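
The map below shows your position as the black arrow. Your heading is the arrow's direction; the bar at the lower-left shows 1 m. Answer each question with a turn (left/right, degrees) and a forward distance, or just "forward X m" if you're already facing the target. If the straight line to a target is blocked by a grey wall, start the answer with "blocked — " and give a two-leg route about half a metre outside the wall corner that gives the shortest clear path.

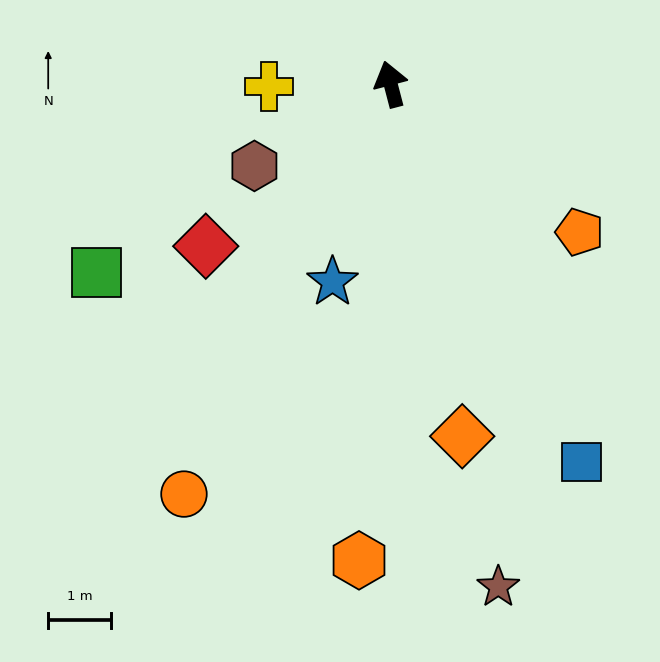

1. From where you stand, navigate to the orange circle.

turn left 139°, forward 7.3 m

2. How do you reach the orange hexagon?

turn left 162°, forward 7.6 m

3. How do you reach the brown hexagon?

turn left 106°, forward 2.5 m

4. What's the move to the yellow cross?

turn left 76°, forward 1.9 m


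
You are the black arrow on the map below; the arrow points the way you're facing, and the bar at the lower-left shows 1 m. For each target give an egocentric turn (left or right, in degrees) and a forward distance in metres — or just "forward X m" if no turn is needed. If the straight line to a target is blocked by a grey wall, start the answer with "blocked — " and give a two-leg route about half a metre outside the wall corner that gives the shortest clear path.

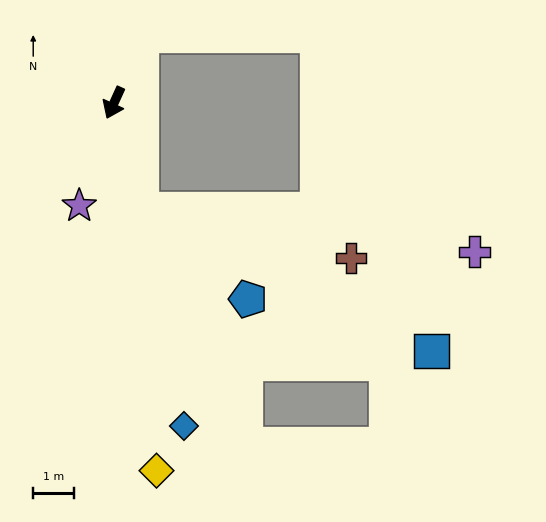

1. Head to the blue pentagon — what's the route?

blocked — turn left 39°, forward 2.7 m, then turn left 35°, forward 3.4 m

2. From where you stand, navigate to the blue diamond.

turn left 37°, forward 8.1 m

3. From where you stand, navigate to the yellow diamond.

turn left 31°, forward 9.1 m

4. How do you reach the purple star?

turn left 6°, forward 2.7 m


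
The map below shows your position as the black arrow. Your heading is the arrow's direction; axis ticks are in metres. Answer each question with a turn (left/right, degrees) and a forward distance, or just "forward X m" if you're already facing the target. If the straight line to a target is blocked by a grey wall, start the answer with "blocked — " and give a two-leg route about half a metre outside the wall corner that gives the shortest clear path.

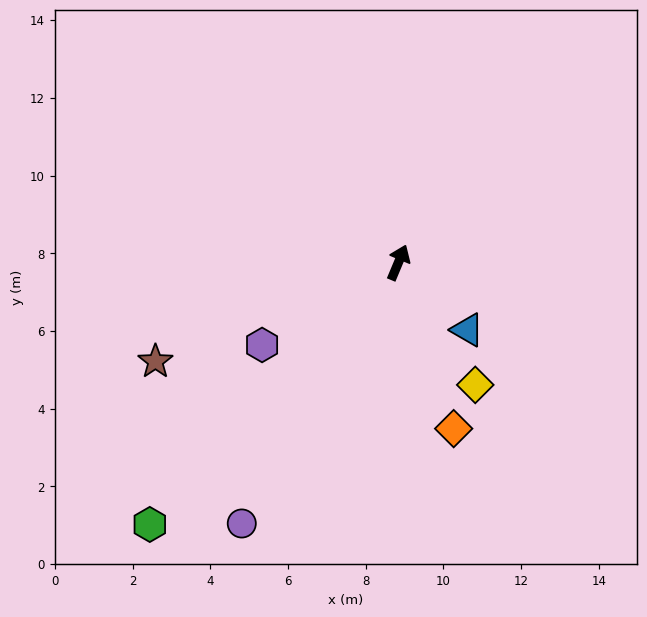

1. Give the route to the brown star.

turn left 135°, forward 6.8 m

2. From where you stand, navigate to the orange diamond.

turn right 139°, forward 4.5 m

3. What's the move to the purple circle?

turn left 172°, forward 7.8 m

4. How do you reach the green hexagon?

turn left 159°, forward 9.3 m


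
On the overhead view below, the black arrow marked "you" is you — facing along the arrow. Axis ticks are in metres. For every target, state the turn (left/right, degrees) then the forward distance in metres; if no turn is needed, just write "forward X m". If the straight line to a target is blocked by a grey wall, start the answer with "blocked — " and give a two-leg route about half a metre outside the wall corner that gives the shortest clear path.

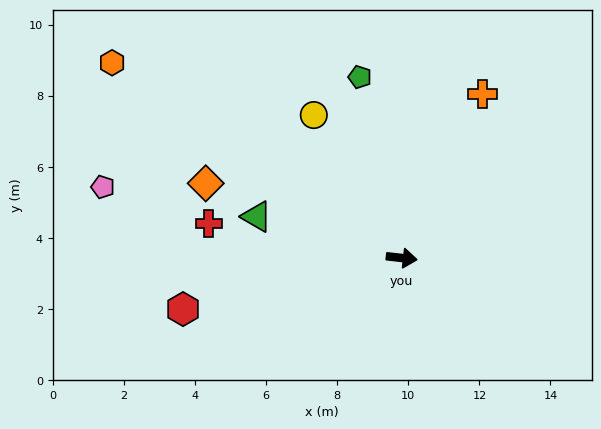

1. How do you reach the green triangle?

turn left 170°, forward 4.2 m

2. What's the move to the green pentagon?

turn left 109°, forward 5.2 m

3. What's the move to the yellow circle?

turn left 128°, forward 4.7 m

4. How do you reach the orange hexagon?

turn left 152°, forward 9.8 m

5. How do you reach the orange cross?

turn left 70°, forward 5.1 m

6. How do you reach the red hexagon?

turn right 160°, forward 6.3 m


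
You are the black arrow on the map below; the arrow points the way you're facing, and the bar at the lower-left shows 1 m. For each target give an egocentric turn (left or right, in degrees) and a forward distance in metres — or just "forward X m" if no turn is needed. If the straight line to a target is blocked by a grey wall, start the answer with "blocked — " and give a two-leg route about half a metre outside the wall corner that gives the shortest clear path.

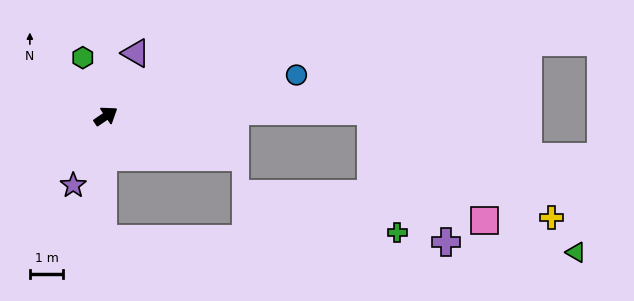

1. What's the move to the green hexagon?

turn left 77°, forward 1.9 m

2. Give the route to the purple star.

turn right 149°, forward 2.3 m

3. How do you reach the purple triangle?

turn left 31°, forward 2.1 m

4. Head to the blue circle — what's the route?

turn right 22°, forward 5.8 m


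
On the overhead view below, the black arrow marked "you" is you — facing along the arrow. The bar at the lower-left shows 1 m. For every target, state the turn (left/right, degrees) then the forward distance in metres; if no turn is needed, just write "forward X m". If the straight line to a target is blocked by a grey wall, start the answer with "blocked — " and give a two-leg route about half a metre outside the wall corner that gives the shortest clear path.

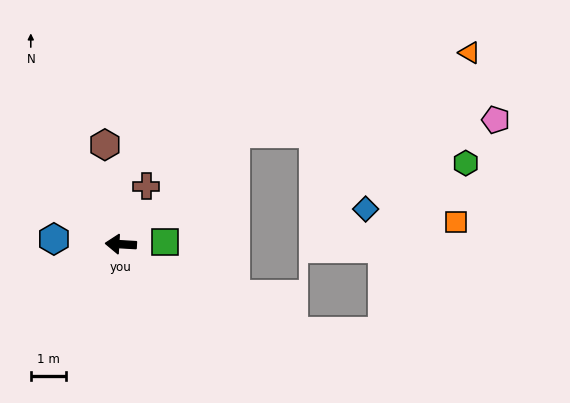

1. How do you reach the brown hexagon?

turn right 78°, forward 2.8 m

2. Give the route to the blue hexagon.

forward 1.9 m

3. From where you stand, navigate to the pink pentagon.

blocked — turn right 133°, forward 4.5 m, then turn right 41°, forward 7.4 m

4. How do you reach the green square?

turn right 174°, forward 1.3 m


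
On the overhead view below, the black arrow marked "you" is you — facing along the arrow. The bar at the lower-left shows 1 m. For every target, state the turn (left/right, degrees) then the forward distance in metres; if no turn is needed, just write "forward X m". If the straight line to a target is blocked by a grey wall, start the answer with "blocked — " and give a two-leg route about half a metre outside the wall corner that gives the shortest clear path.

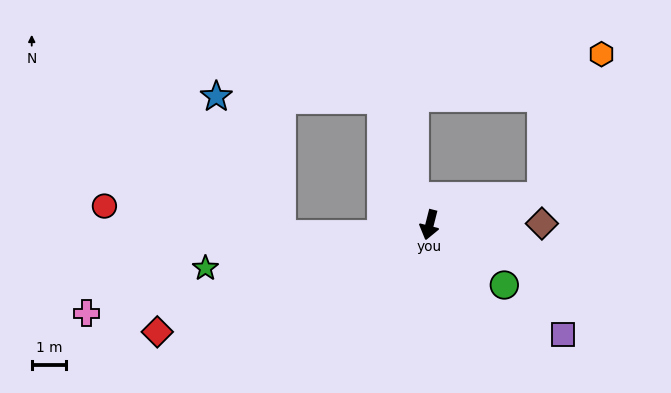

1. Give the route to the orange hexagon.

blocked — turn left 118°, forward 3.3 m, then turn left 53°, forward 4.5 m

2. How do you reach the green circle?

turn left 65°, forward 2.8 m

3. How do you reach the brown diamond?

turn left 105°, forward 3.2 m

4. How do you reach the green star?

turn right 65°, forward 6.6 m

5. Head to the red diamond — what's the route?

turn right 54°, forward 8.5 m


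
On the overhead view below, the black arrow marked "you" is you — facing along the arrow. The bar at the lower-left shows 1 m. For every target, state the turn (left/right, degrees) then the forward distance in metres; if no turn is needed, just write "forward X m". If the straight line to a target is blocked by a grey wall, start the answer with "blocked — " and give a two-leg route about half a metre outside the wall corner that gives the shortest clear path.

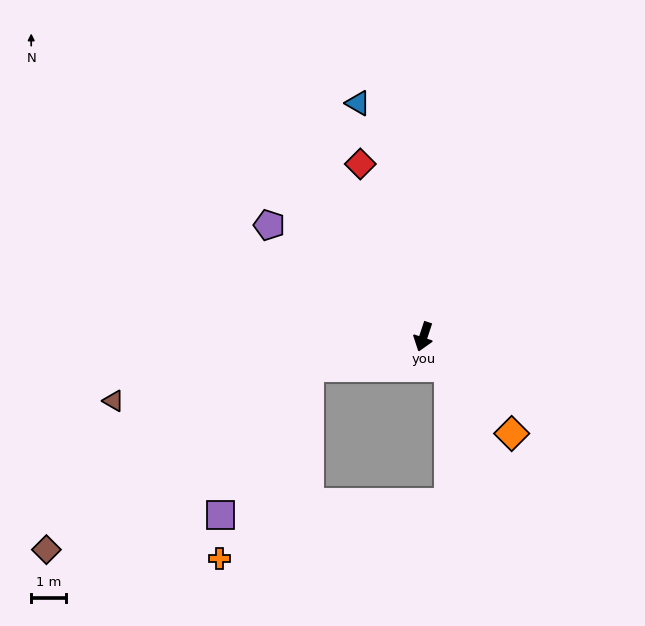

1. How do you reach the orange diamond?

turn left 61°, forward 3.8 m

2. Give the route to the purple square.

blocked — turn right 56°, forward 3.4 m, then turn left 43°, forward 5.0 m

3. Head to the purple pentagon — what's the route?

turn right 108°, forward 5.5 m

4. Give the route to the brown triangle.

turn right 60°, forward 9.2 m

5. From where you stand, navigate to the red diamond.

turn right 142°, forward 5.3 m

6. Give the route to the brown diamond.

blocked — turn right 56°, forward 3.4 m, then turn left 19°, forward 9.3 m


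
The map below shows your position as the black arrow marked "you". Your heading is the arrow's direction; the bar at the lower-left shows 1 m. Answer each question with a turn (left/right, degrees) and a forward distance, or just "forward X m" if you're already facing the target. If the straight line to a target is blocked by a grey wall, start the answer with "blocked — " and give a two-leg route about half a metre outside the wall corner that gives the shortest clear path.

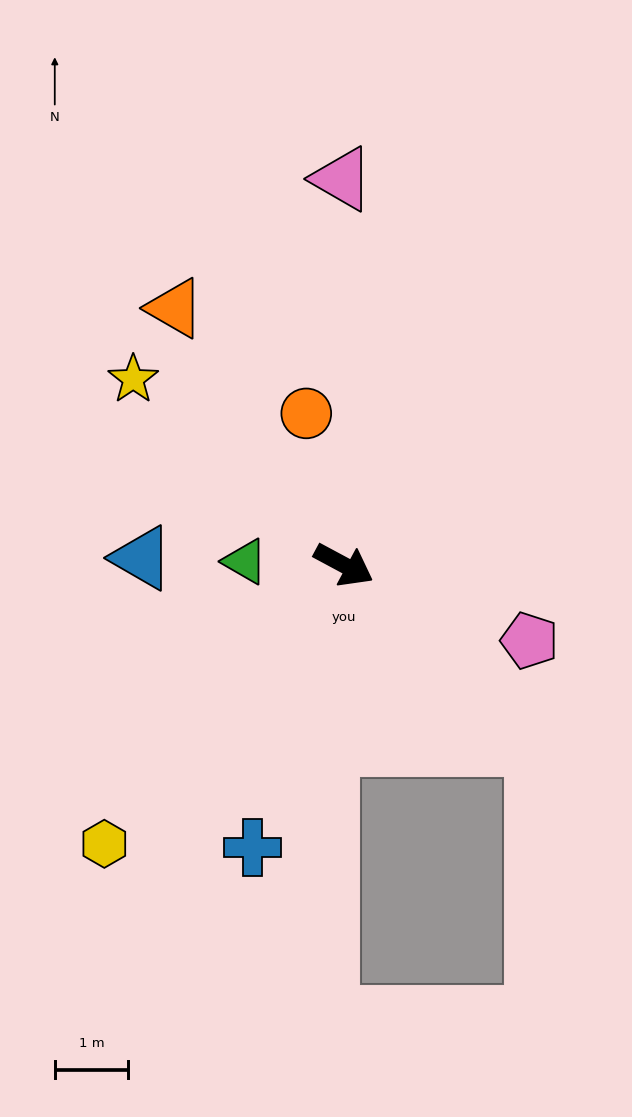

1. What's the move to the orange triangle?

turn left 152°, forward 4.2 m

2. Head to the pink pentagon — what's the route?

turn left 6°, forward 2.7 m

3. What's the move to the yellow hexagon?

turn right 102°, forward 5.0 m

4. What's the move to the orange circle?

turn left 132°, forward 2.1 m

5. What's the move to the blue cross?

turn right 80°, forward 4.0 m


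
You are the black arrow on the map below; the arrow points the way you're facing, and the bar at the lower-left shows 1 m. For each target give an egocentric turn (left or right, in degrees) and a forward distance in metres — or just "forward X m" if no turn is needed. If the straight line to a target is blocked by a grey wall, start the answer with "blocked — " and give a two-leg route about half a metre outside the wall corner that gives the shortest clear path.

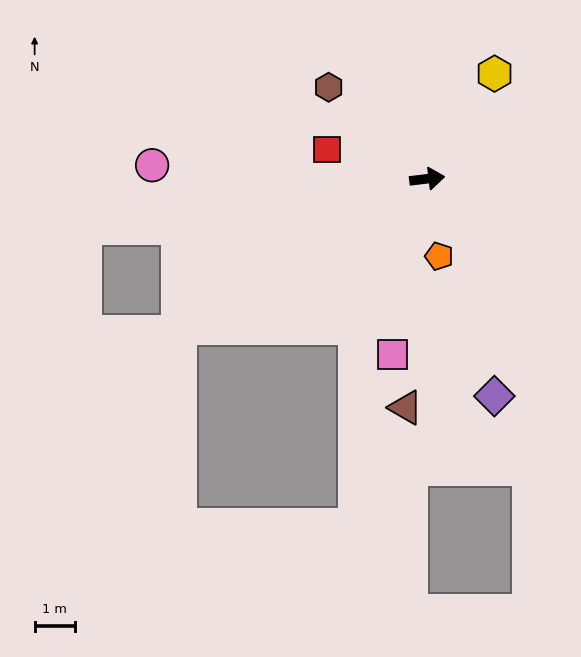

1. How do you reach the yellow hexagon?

turn left 50°, forward 3.1 m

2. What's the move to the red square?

turn left 157°, forward 2.6 m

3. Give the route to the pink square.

turn right 108°, forward 4.4 m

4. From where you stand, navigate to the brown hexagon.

turn left 130°, forward 3.3 m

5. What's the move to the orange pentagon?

turn right 88°, forward 1.9 m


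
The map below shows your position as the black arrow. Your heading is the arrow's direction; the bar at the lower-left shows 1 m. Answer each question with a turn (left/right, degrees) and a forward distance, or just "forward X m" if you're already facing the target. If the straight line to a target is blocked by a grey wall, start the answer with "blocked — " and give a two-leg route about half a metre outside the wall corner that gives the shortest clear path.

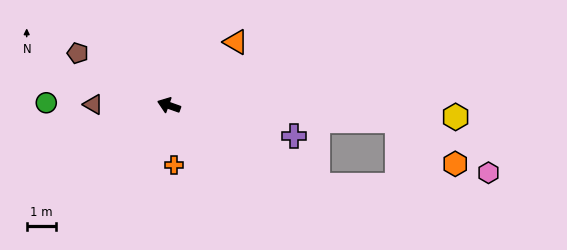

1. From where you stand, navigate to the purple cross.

turn right 174°, forward 4.4 m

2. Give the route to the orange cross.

turn left 115°, forward 2.0 m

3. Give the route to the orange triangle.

turn right 117°, forward 3.2 m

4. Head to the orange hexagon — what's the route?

blocked — turn right 164°, forward 7.9 m, then turn right 32°, forward 2.5 m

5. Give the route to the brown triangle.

turn left 19°, forward 2.6 m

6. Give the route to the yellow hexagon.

turn right 163°, forward 9.9 m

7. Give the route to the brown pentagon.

turn right 10°, forward 3.6 m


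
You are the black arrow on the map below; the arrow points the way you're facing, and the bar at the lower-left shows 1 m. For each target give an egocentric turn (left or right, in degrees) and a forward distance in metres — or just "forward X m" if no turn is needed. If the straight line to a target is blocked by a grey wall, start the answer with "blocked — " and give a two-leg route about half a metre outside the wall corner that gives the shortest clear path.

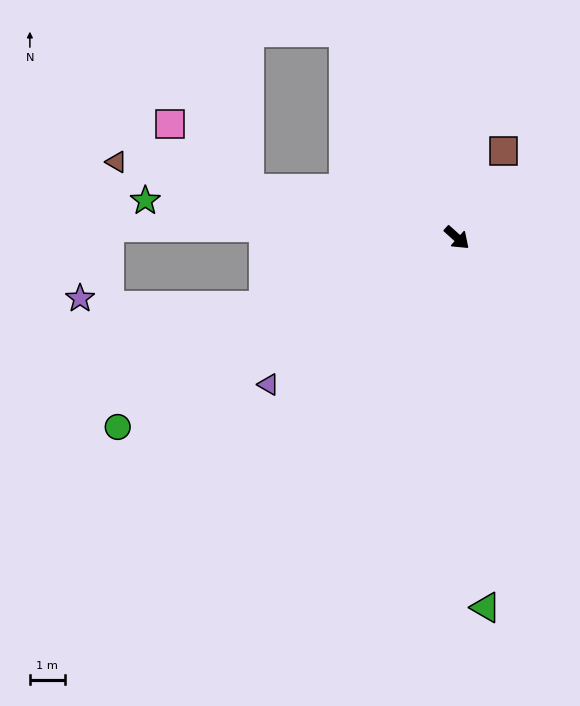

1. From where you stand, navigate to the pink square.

blocked — turn right 151°, forward 6.1 m, then turn right 26°, forward 3.0 m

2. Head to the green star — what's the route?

turn right 145°, forward 9.1 m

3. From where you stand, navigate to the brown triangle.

turn right 151°, forward 10.1 m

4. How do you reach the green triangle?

turn right 44°, forward 10.7 m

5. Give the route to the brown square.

turn left 104°, forward 2.8 m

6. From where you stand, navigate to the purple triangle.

turn right 100°, forward 6.9 m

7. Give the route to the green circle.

turn right 109°, forward 11.2 m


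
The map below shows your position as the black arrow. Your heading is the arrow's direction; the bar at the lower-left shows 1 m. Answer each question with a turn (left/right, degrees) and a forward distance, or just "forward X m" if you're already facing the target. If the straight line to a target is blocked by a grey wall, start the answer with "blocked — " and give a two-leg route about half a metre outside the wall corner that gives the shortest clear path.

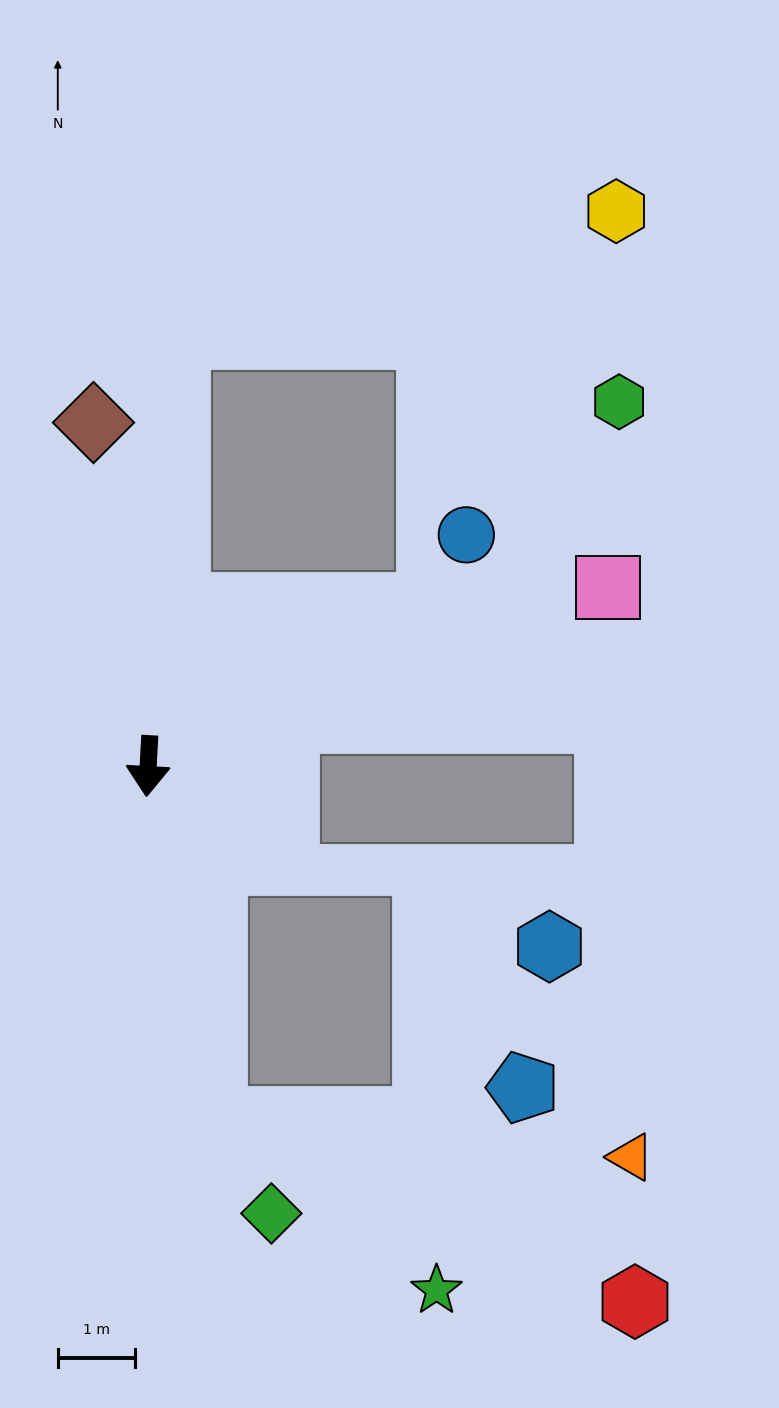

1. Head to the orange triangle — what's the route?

blocked — turn left 14°, forward 4.6 m, then turn left 74°, forward 5.4 m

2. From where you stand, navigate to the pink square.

turn left 114°, forward 6.3 m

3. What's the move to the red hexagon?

blocked — turn left 14°, forward 4.6 m, then turn left 56°, forward 5.9 m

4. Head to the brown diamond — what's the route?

turn right 168°, forward 4.5 m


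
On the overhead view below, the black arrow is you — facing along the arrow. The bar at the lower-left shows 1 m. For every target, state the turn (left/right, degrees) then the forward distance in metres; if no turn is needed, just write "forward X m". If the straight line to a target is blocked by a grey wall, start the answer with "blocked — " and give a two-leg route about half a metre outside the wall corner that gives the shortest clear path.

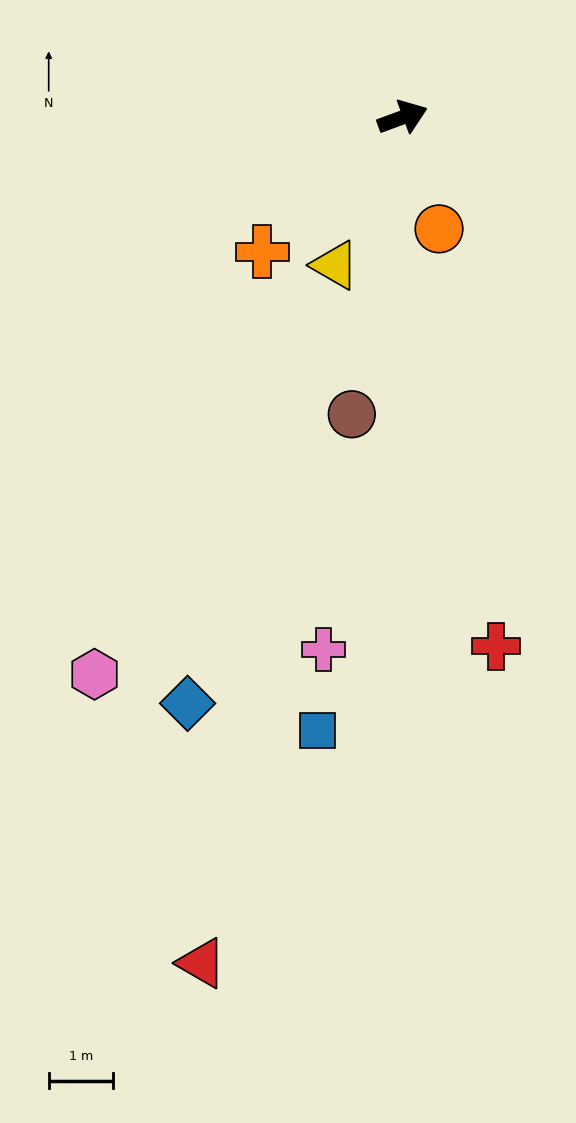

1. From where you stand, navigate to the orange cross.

turn right 156°, forward 3.0 m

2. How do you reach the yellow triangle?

turn right 135°, forward 2.5 m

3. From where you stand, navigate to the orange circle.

turn right 92°, forward 1.8 m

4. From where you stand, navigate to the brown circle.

turn right 120°, forward 4.7 m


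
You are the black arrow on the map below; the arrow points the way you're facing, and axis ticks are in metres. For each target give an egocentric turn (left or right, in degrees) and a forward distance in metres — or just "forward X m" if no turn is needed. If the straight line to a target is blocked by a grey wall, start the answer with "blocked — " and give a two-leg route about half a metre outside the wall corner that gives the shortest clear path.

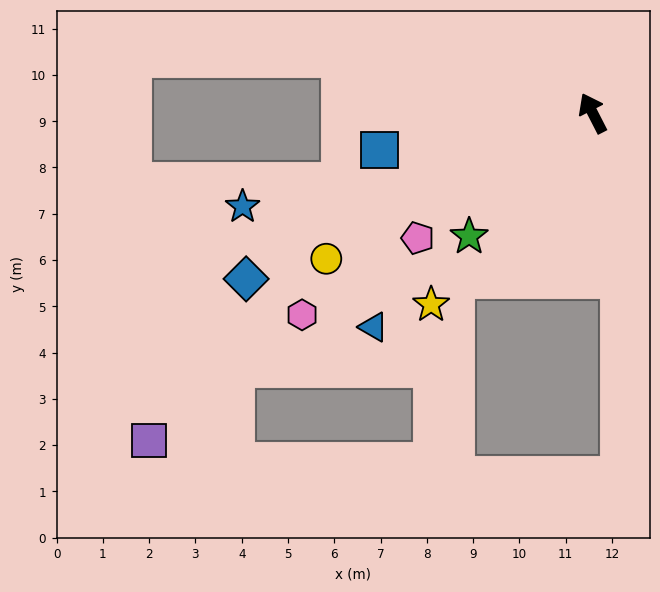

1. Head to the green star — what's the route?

turn left 108°, forward 3.8 m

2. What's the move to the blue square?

turn left 73°, forward 4.7 m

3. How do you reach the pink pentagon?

turn left 98°, forward 4.6 m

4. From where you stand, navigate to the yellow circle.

turn left 92°, forward 6.6 m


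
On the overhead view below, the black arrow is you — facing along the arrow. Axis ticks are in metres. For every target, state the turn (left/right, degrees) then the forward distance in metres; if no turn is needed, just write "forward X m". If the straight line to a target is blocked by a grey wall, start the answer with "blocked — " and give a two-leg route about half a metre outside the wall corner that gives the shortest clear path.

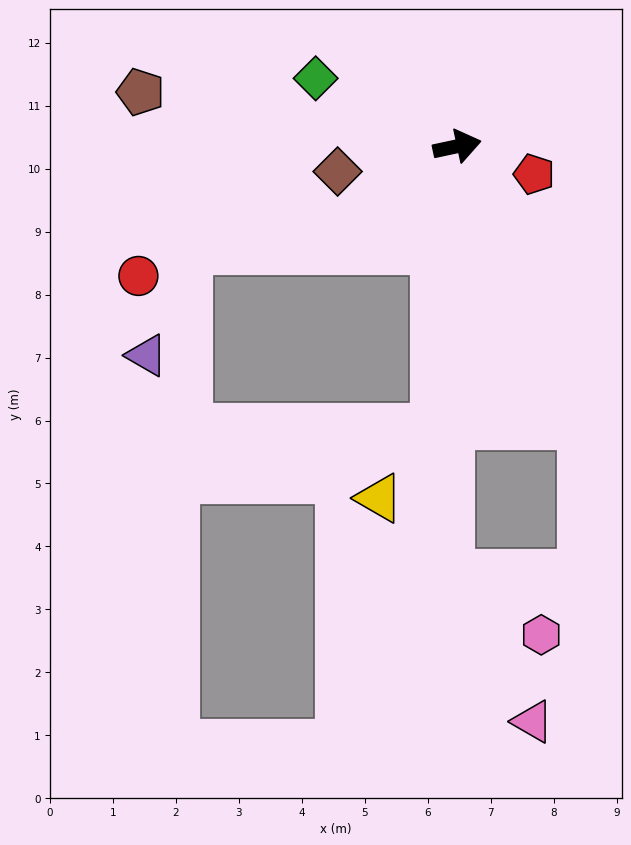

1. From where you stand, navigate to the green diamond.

turn left 142°, forward 2.5 m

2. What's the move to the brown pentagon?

turn left 158°, forward 5.1 m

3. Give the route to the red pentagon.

turn right 32°, forward 1.3 m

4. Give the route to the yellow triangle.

blocked — turn right 106°, forward 4.5 m, then turn right 37°, forward 1.4 m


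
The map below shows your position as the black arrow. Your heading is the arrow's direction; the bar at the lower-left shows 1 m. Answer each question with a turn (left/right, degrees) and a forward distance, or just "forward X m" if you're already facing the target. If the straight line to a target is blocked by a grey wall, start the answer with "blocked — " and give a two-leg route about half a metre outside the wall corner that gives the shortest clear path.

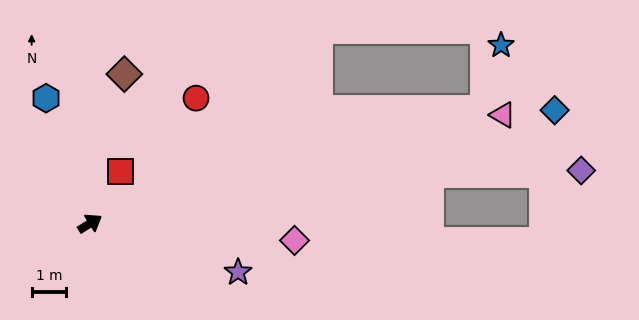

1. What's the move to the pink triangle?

turn right 17°, forward 12.4 m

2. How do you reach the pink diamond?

turn right 37°, forward 5.9 m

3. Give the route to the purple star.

turn right 50°, forward 4.5 m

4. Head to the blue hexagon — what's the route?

turn left 77°, forward 3.8 m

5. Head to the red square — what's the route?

turn left 28°, forward 1.7 m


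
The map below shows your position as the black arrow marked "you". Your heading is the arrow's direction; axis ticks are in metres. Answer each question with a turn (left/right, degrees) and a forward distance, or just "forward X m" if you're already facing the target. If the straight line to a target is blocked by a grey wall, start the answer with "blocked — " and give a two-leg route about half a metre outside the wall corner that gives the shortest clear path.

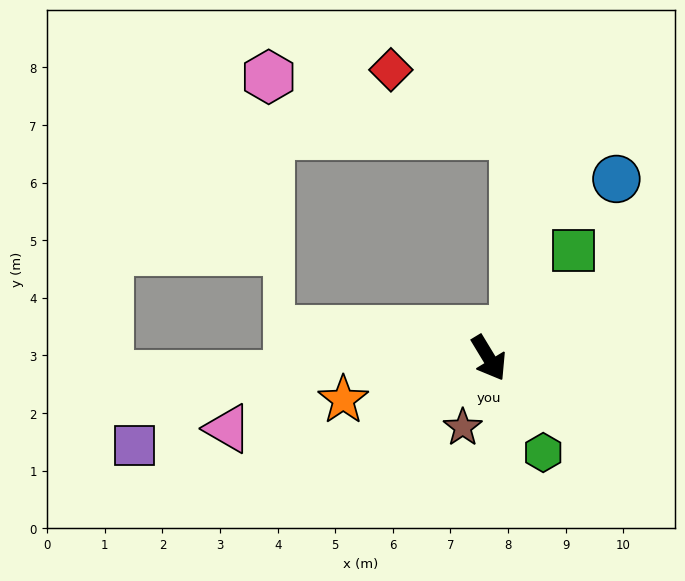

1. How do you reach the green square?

turn left 111°, forward 2.4 m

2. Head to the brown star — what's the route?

turn right 52°, forward 1.3 m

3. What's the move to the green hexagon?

forward 1.9 m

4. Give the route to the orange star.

turn right 105°, forward 2.6 m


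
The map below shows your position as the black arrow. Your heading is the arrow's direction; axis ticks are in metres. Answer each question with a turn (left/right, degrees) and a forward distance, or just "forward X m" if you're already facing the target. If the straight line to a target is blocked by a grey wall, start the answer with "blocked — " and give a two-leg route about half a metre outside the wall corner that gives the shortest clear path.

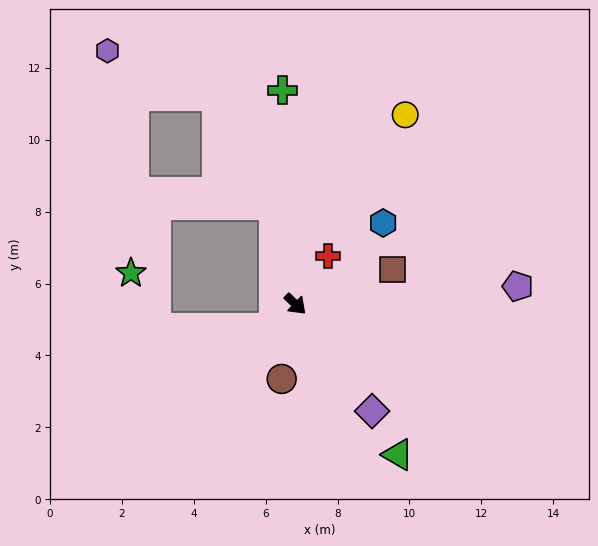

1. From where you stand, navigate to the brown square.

turn left 64°, forward 2.9 m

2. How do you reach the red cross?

turn left 100°, forward 1.6 m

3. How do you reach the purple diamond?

turn right 11°, forward 3.7 m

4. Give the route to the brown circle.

turn right 57°, forward 2.1 m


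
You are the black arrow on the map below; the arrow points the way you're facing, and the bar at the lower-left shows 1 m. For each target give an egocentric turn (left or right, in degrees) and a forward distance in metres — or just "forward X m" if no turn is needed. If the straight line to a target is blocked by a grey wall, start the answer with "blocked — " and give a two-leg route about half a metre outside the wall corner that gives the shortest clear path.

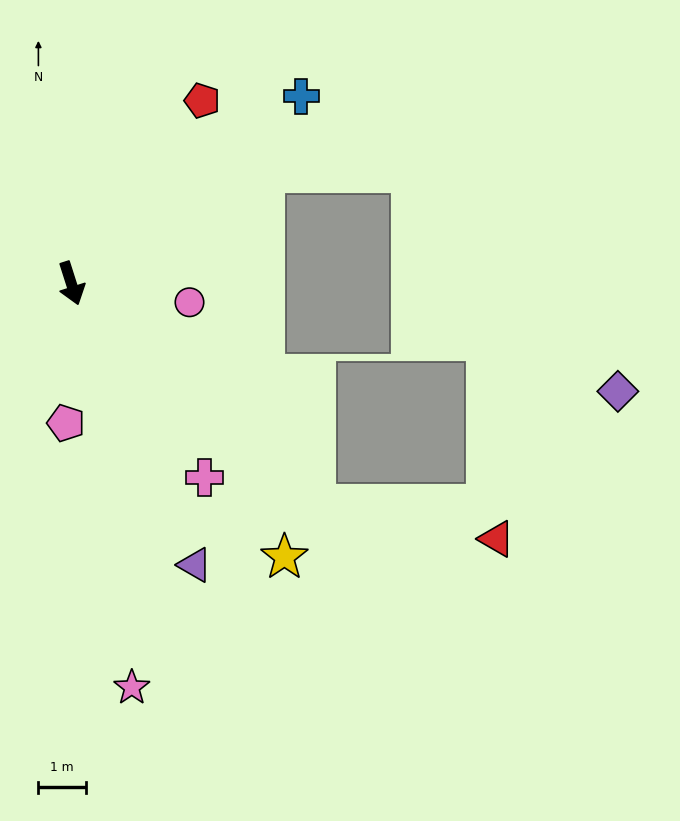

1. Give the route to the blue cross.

turn left 111°, forward 6.2 m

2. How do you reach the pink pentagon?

turn right 20°, forward 2.9 m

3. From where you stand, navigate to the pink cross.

turn left 17°, forward 4.9 m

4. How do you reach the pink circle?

turn left 63°, forward 2.5 m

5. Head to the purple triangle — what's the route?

turn left 6°, forward 6.4 m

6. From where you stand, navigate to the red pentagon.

turn left 127°, forward 4.7 m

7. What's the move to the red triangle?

blocked — turn left 30°, forward 6.9 m, then turn left 31°, forward 3.9 m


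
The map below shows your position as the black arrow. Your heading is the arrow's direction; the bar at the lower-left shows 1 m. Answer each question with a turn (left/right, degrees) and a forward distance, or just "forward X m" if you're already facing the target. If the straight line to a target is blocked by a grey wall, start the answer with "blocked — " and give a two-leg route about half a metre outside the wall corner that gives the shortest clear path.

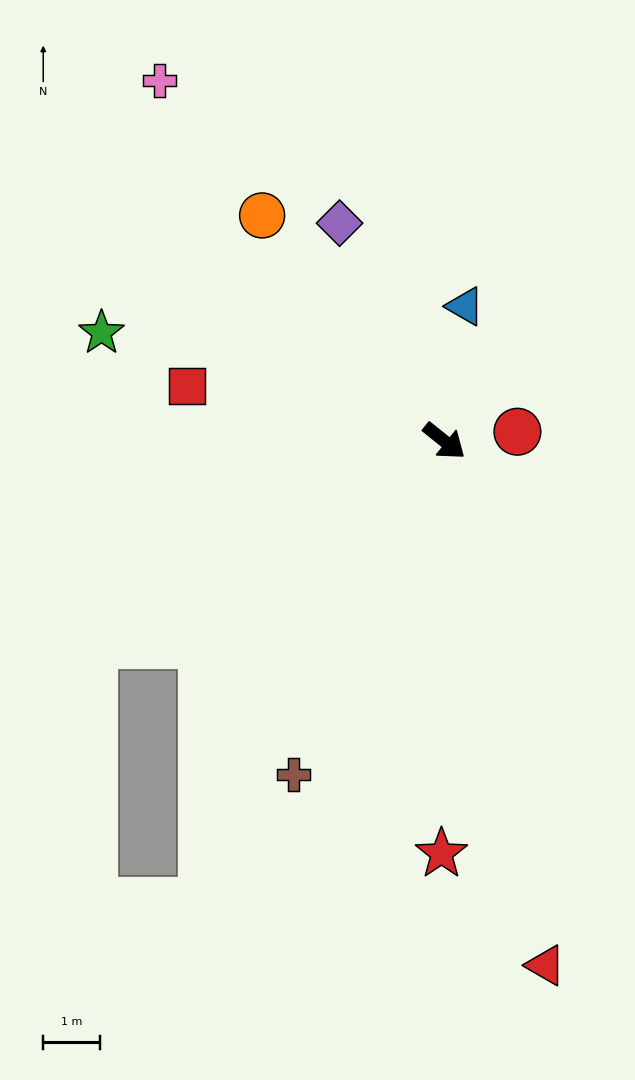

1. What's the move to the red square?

turn right 153°, forward 4.6 m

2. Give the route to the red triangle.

turn right 40°, forward 9.3 m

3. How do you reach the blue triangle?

turn left 120°, forward 2.4 m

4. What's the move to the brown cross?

turn right 76°, forward 6.4 m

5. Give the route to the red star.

turn right 52°, forward 7.2 m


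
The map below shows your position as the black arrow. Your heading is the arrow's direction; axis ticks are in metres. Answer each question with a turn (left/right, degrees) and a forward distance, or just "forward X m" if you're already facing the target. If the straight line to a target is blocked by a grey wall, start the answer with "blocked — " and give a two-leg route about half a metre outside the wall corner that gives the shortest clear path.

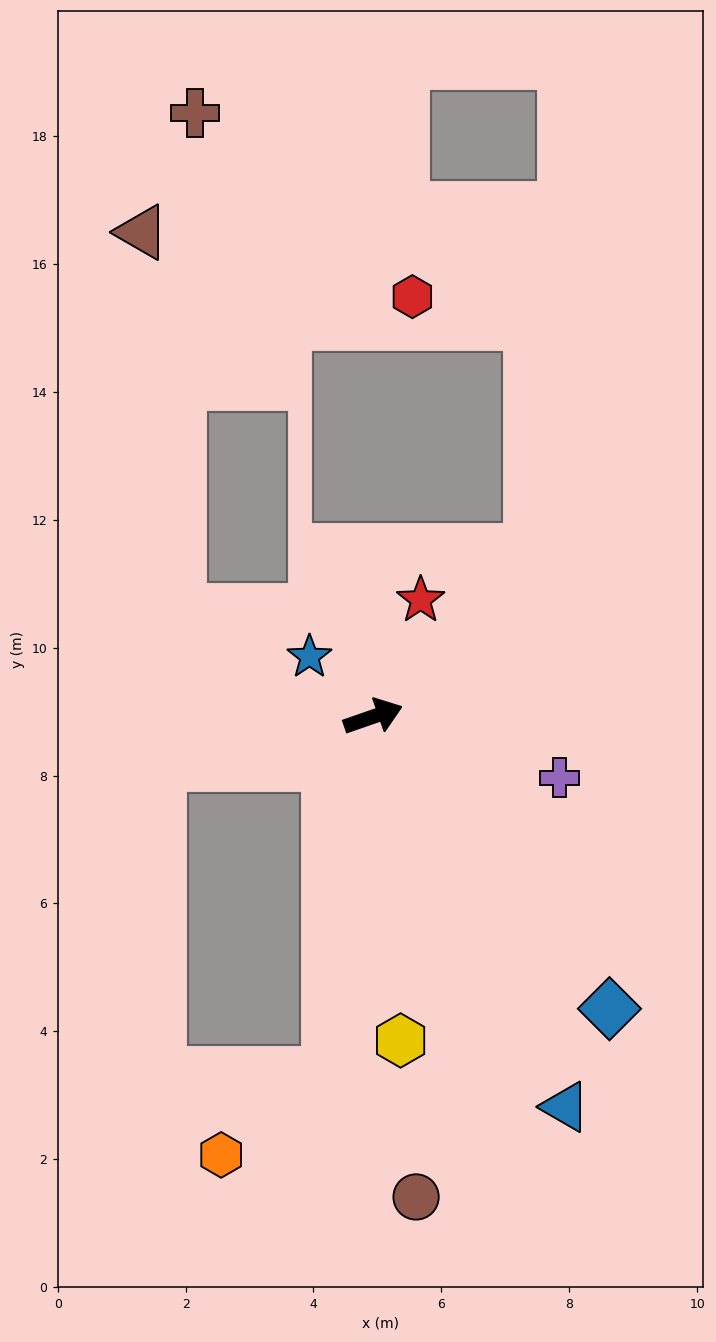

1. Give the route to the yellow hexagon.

turn right 104°, forward 5.1 m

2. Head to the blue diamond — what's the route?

turn right 70°, forward 5.9 m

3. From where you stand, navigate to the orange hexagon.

blocked — turn right 116°, forward 5.6 m, then turn right 46°, forward 2.1 m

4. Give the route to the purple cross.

turn right 37°, forward 3.1 m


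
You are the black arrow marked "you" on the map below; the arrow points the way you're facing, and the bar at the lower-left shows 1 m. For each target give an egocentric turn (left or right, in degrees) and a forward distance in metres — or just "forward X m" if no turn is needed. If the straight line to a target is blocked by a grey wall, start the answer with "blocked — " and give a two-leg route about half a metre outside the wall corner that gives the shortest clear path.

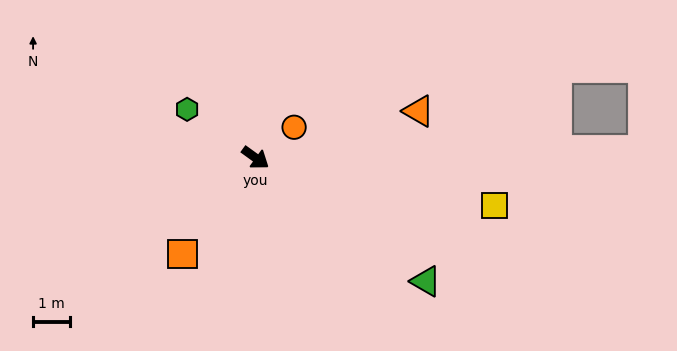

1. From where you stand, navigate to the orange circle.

turn left 74°, forward 1.3 m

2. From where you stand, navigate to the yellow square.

turn left 25°, forward 6.6 m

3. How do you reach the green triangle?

forward 5.7 m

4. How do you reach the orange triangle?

turn left 52°, forward 4.6 m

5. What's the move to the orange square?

turn right 91°, forward 3.3 m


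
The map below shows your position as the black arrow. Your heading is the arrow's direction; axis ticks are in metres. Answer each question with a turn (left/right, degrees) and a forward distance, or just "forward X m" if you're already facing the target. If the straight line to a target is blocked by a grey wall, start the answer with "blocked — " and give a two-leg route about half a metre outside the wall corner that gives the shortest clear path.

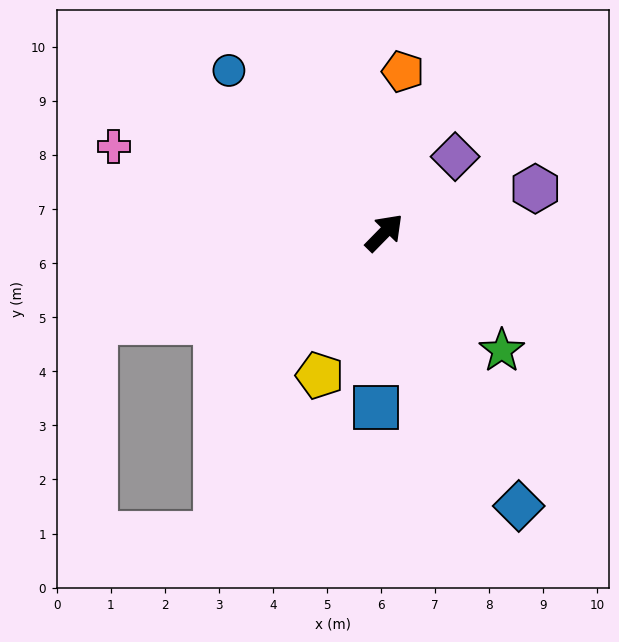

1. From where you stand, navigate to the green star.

turn right 91°, forward 3.1 m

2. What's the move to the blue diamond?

turn right 109°, forward 5.6 m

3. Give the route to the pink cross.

turn left 117°, forward 5.2 m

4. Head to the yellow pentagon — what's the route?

turn right 160°, forward 2.9 m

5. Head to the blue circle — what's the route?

turn left 88°, forward 4.2 m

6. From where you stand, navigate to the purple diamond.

forward 1.9 m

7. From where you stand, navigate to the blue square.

turn right 138°, forward 3.2 m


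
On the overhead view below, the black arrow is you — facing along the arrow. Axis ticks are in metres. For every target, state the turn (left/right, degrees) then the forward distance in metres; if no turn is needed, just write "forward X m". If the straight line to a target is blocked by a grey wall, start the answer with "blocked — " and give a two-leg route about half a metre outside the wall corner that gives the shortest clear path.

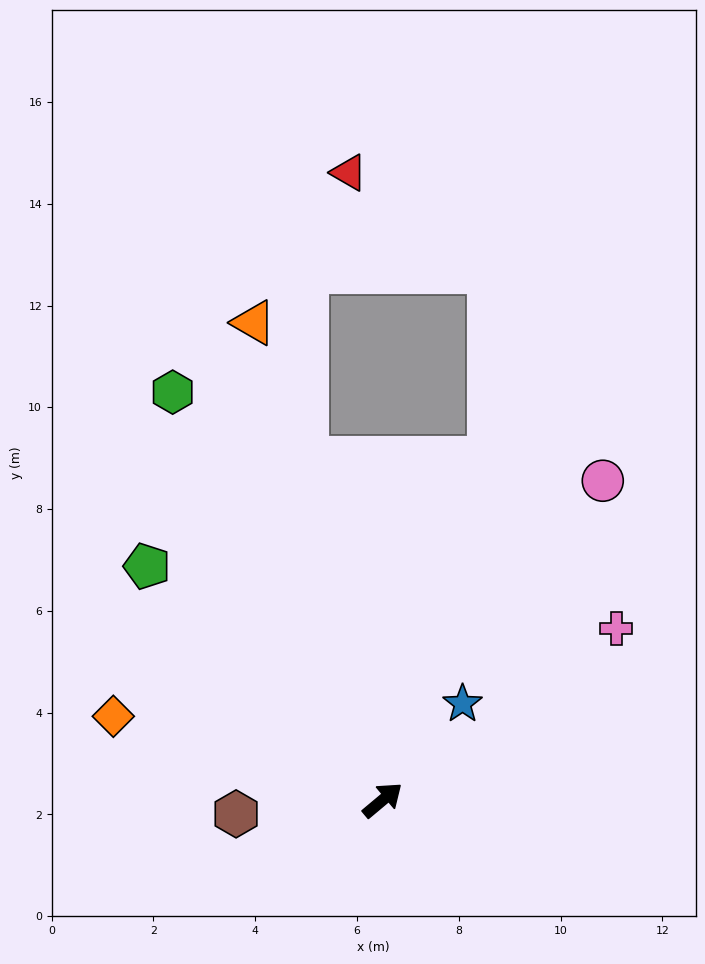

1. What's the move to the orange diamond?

turn left 123°, forward 5.5 m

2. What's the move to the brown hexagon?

turn left 145°, forward 2.9 m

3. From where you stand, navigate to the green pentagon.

turn left 95°, forward 6.5 m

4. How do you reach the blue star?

turn left 10°, forward 2.5 m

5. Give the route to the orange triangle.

turn left 65°, forward 9.7 m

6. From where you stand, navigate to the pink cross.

turn right 4°, forward 5.7 m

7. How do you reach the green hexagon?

turn left 77°, forward 9.0 m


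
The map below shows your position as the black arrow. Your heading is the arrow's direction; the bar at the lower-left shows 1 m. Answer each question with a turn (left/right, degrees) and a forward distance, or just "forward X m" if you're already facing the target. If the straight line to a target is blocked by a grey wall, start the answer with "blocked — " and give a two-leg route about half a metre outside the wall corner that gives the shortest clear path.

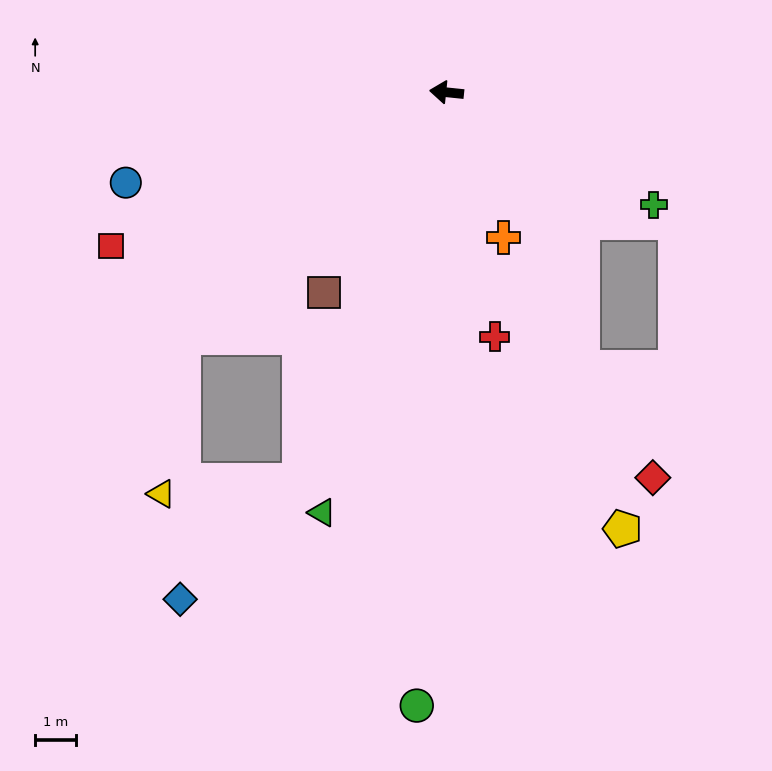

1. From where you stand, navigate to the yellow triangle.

blocked — turn left 49°, forward 8.7 m, then turn left 39°, forward 3.8 m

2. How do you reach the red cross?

turn left 107°, forward 6.0 m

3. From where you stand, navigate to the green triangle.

turn left 79°, forward 10.6 m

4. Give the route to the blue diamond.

blocked — turn left 75°, forward 10.1 m, then turn right 24°, forward 4.1 m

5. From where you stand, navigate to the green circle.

turn left 93°, forward 14.9 m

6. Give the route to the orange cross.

turn left 117°, forward 3.8 m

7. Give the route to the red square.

turn left 31°, forward 8.9 m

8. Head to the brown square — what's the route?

turn left 64°, forward 5.7 m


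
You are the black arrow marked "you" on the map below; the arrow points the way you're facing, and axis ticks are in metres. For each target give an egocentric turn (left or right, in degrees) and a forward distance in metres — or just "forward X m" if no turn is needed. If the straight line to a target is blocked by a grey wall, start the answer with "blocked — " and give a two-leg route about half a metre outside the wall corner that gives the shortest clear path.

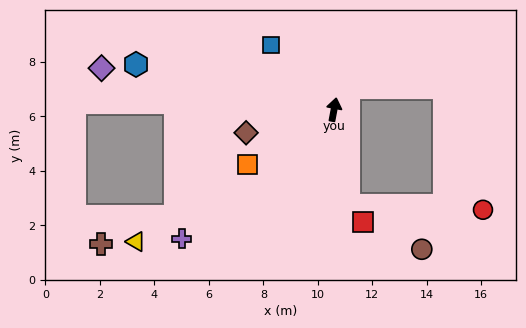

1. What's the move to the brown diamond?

turn left 115°, forward 3.3 m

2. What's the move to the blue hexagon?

turn left 88°, forward 7.5 m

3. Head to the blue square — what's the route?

turn left 55°, forward 3.3 m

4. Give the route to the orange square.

turn left 133°, forward 3.8 m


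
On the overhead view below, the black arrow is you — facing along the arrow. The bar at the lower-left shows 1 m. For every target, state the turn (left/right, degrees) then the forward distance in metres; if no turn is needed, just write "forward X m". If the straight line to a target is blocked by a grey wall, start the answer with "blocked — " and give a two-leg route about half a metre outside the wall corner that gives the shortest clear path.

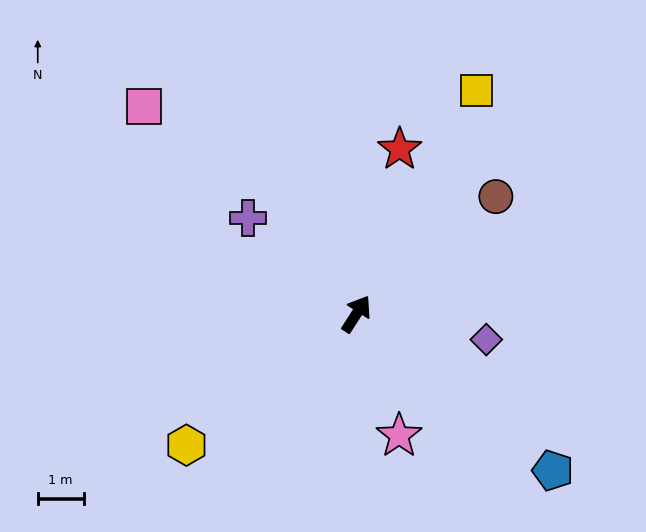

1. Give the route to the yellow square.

turn left 4°, forward 5.5 m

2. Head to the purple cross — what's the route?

turn left 81°, forward 3.1 m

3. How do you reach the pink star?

turn right 128°, forward 2.8 m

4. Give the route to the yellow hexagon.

turn left 160°, forward 4.7 m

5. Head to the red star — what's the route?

turn left 18°, forward 3.7 m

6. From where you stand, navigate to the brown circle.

turn right 17°, forward 4.0 m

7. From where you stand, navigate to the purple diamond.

turn right 69°, forward 2.9 m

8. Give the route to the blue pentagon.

turn right 96°, forward 5.5 m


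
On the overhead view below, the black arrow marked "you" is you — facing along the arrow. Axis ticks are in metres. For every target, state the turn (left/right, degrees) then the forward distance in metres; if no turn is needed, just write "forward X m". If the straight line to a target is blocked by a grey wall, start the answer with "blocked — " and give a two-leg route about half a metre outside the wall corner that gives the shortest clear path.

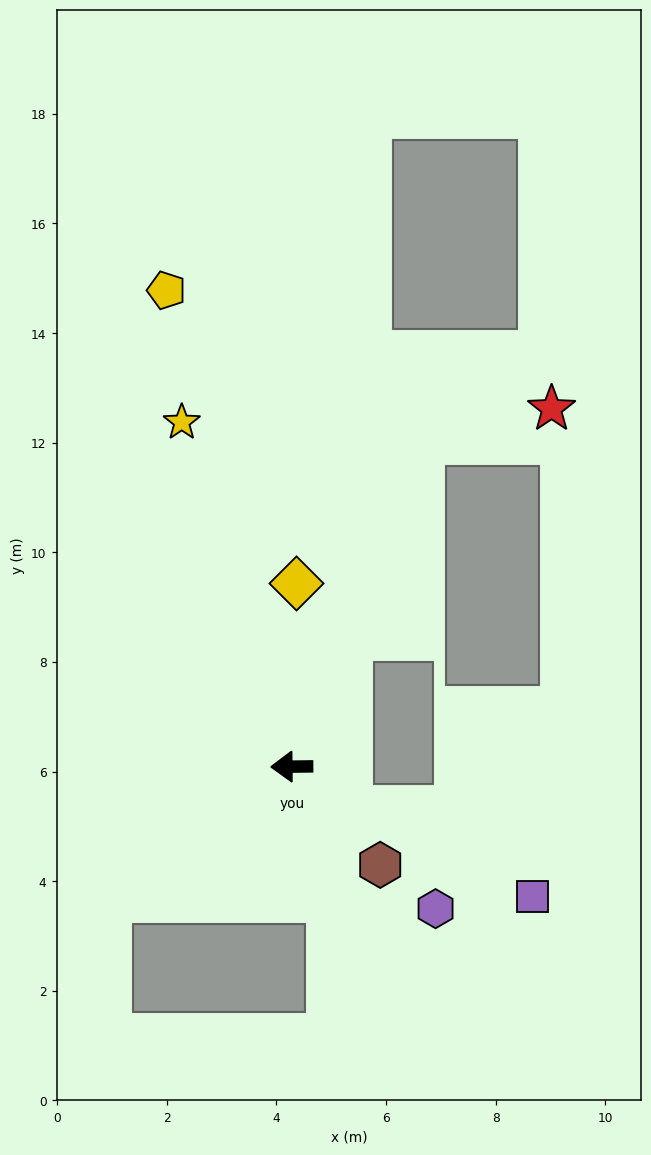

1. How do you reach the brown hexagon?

turn left 131°, forward 2.4 m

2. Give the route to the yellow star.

turn right 73°, forward 6.6 m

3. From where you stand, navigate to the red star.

blocked — turn right 112°, forward 6.4 m, then turn right 54°, forward 2.5 m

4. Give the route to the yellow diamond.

turn right 92°, forward 3.3 m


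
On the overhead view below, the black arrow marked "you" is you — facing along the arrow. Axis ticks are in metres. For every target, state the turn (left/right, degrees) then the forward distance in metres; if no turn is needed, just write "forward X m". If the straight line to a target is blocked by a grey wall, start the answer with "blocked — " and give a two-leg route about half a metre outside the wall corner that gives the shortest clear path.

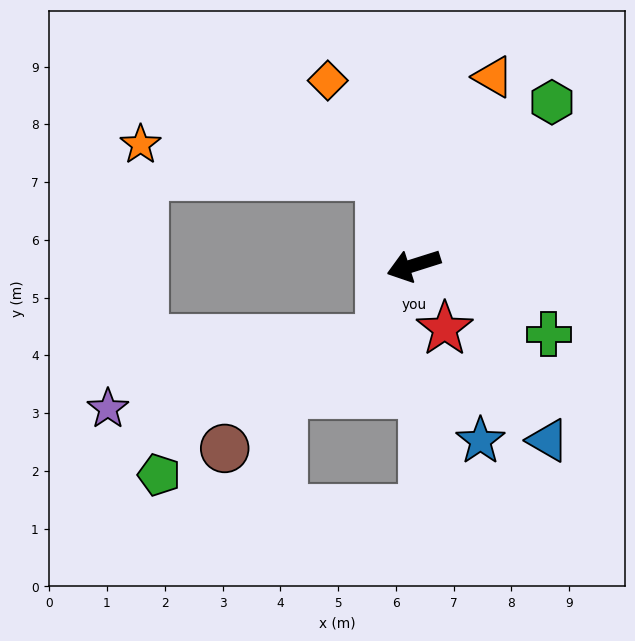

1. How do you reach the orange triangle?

turn right 130°, forward 3.5 m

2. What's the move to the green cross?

turn left 135°, forward 2.6 m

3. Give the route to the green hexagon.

turn right 148°, forward 3.7 m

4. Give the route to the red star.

turn left 98°, forward 1.2 m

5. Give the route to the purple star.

blocked — turn left 48°, forward 1.4 m, then turn right 51°, forward 4.9 m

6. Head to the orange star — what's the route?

blocked — turn right 87°, forward 1.7 m, then turn left 62°, forward 4.2 m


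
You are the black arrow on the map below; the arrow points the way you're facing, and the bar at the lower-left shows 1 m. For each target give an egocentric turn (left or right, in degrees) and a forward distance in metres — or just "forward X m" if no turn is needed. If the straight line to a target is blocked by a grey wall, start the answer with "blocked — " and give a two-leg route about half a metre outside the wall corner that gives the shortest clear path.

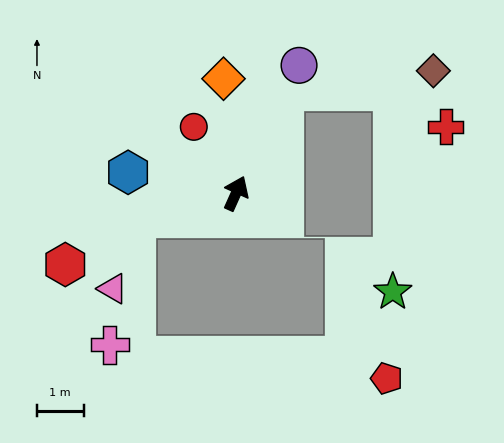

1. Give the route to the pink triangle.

blocked — turn left 128°, forward 2.2 m, then turn left 58°, forward 1.6 m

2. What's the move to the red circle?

turn left 57°, forward 1.7 m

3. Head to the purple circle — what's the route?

turn right 2°, forward 3.1 m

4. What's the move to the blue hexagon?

turn left 103°, forward 2.4 m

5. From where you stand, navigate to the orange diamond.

turn left 30°, forward 2.5 m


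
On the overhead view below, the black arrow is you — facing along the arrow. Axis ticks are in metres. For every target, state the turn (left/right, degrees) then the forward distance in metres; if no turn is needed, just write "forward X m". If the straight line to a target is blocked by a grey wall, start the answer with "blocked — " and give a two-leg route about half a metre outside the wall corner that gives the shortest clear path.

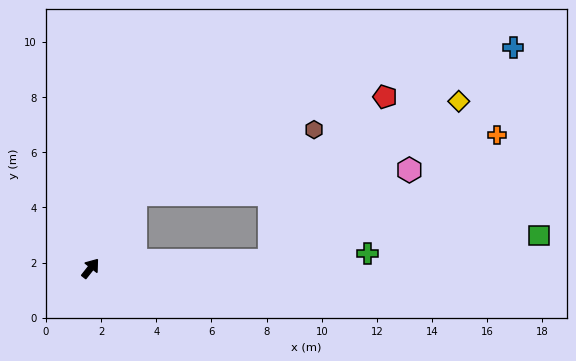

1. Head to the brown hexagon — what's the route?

blocked — turn left 7°, forward 3.1 m, then turn right 39°, forward 6.9 m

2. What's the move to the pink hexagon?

blocked — turn right 49°, forward 6.5 m, then turn left 30°, forward 6.0 m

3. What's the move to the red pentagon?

blocked — turn right 49°, forward 6.5 m, then turn left 52°, forward 7.3 m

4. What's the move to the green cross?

turn right 49°, forward 10.1 m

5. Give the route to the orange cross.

blocked — turn left 7°, forward 3.1 m, then turn right 49°, forward 13.3 m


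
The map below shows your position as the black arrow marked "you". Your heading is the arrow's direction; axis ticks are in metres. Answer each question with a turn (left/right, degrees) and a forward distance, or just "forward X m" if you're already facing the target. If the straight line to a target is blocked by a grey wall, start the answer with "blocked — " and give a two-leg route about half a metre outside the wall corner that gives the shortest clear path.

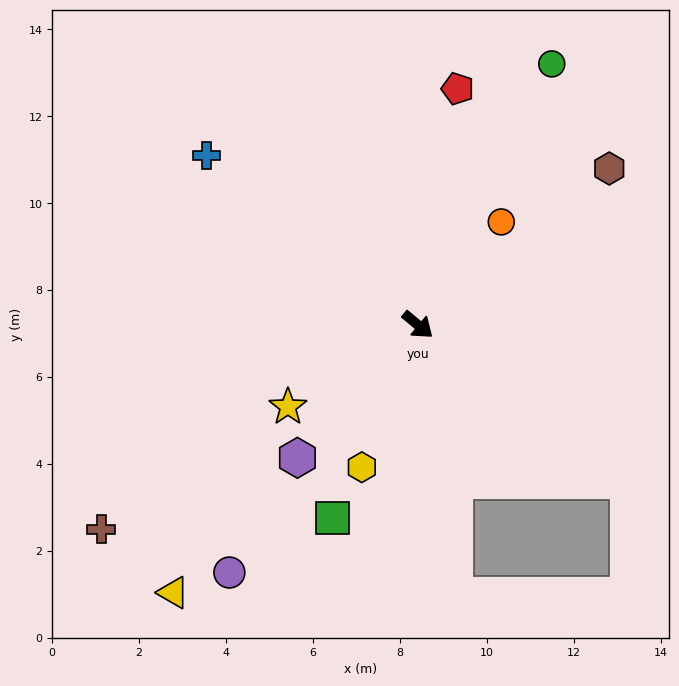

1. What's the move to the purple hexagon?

turn right 92°, forward 4.1 m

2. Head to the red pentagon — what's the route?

turn left 120°, forward 5.5 m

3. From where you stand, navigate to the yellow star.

turn right 108°, forward 3.5 m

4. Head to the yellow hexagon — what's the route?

turn right 72°, forward 3.5 m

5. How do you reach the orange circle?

turn left 91°, forward 3.0 m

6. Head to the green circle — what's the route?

turn left 102°, forward 6.7 m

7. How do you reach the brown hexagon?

turn left 79°, forward 5.7 m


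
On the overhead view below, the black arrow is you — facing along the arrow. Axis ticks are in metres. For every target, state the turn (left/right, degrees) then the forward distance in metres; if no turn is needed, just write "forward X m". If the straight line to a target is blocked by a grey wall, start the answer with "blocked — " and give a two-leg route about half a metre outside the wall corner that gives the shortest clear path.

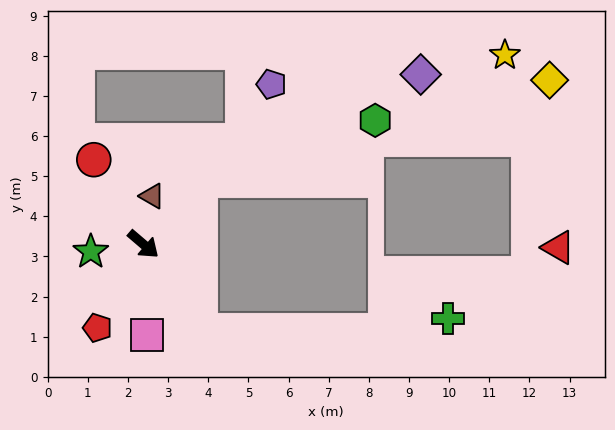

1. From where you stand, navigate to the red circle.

turn left 161°, forward 2.4 m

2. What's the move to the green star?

turn right 131°, forward 1.3 m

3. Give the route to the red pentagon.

turn right 78°, forward 2.4 m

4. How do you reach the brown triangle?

turn left 120°, forward 1.2 m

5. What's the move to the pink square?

turn right 47°, forward 2.3 m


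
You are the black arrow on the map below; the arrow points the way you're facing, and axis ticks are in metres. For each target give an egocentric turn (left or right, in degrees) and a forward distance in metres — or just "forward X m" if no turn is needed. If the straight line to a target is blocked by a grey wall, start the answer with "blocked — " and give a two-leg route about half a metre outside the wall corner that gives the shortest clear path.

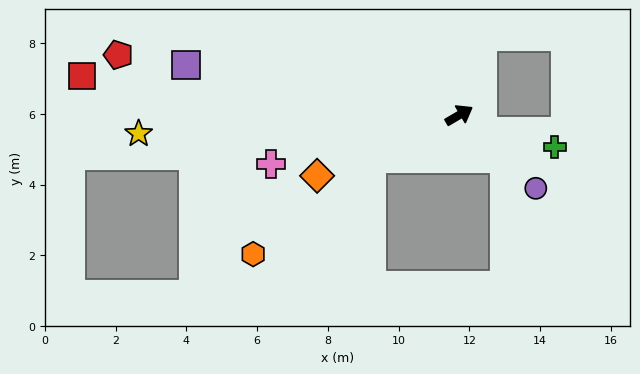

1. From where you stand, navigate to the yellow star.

turn left 153°, forward 9.1 m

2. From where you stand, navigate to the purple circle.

turn right 74°, forward 3.0 m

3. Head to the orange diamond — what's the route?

turn left 173°, forward 4.4 m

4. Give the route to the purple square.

turn left 139°, forward 7.9 m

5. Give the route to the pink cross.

turn left 164°, forward 5.5 m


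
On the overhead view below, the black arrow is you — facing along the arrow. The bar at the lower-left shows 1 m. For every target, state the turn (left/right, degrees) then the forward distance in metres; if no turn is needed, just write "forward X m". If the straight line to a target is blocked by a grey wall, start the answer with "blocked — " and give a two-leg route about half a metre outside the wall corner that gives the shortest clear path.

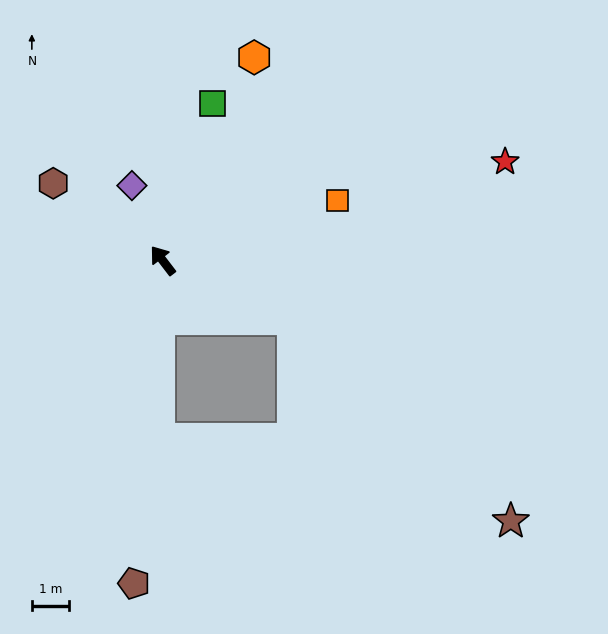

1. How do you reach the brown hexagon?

turn left 17°, forward 3.6 m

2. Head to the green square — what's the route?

turn right 55°, forward 4.5 m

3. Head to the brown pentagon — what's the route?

turn left 137°, forward 8.8 m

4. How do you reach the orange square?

turn right 109°, forward 5.0 m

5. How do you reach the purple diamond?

turn right 15°, forward 2.2 m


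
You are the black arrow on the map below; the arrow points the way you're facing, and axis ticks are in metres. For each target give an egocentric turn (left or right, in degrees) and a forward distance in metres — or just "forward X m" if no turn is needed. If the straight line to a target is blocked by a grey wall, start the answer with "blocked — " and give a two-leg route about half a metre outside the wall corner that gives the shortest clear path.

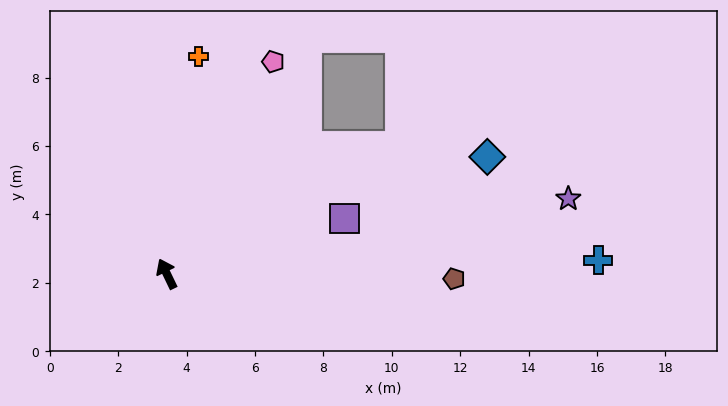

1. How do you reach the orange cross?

turn right 34°, forward 6.4 m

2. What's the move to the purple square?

turn right 99°, forward 5.4 m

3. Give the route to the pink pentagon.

turn right 52°, forward 6.9 m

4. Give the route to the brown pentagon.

turn right 117°, forward 8.4 m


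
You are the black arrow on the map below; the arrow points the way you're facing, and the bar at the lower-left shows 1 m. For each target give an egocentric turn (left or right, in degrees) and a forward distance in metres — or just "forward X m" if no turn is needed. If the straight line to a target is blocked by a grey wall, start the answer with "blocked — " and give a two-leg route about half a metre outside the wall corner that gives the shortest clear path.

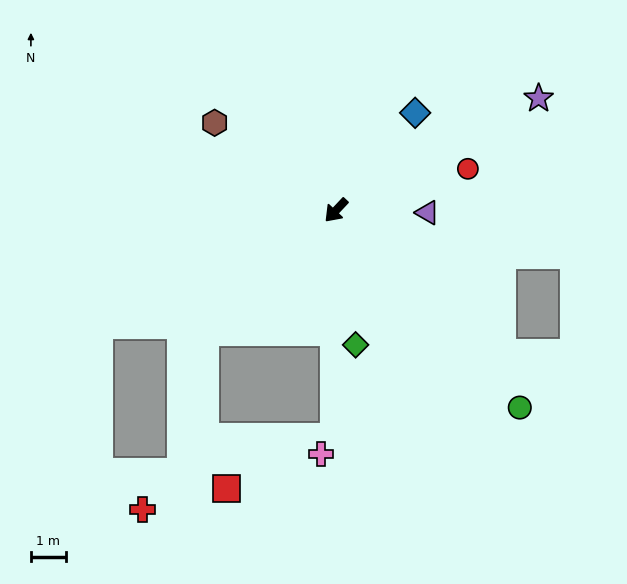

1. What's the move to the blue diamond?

turn right 176°, forward 3.6 m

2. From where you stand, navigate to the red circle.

turn left 151°, forward 4.0 m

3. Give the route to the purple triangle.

turn left 132°, forward 2.6 m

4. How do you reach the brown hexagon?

turn right 83°, forward 4.3 m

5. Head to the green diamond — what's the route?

turn left 51°, forward 3.9 m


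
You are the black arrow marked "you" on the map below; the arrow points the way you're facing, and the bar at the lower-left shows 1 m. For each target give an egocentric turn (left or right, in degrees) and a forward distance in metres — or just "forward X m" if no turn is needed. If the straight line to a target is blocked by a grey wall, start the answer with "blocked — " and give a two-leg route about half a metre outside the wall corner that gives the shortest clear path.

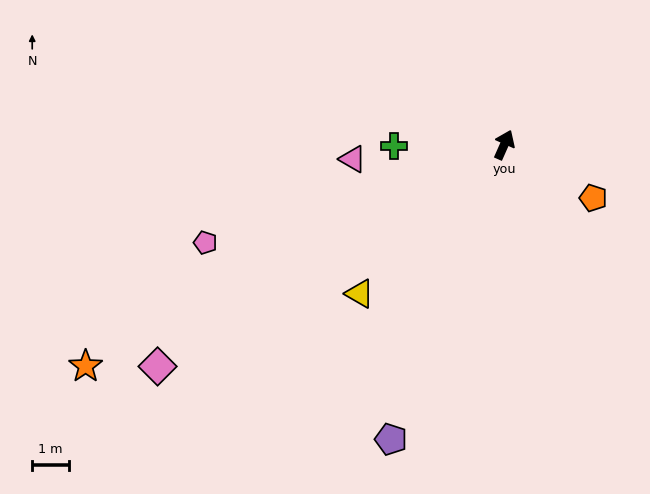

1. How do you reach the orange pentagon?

turn right 97°, forward 2.8 m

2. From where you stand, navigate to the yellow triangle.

turn left 160°, forward 5.7 m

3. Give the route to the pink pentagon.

turn left 132°, forward 8.6 m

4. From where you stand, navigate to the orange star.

turn left 142°, forward 12.9 m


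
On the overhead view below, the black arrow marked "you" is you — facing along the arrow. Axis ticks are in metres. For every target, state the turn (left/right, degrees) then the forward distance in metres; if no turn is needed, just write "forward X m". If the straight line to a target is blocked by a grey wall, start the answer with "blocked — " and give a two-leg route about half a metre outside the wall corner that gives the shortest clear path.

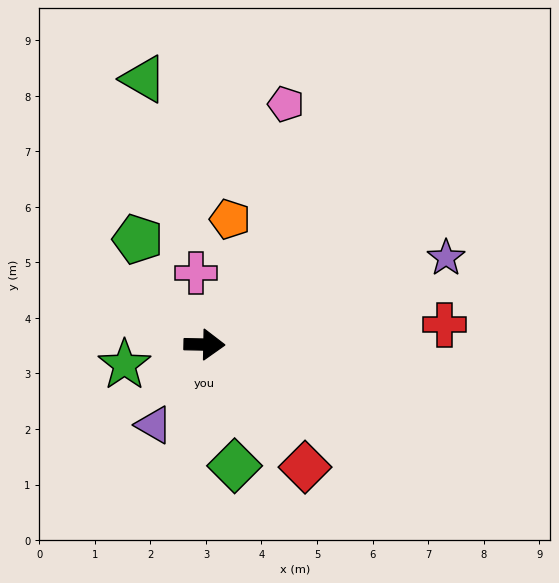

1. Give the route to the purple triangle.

turn right 121°, forward 1.7 m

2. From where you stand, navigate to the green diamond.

turn right 75°, forward 2.2 m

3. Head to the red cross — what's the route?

turn left 6°, forward 4.3 m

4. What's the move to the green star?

turn right 165°, forward 1.5 m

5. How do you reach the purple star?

turn left 21°, forward 4.6 m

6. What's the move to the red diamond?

turn right 49°, forward 2.9 m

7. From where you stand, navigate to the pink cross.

turn left 98°, forward 1.3 m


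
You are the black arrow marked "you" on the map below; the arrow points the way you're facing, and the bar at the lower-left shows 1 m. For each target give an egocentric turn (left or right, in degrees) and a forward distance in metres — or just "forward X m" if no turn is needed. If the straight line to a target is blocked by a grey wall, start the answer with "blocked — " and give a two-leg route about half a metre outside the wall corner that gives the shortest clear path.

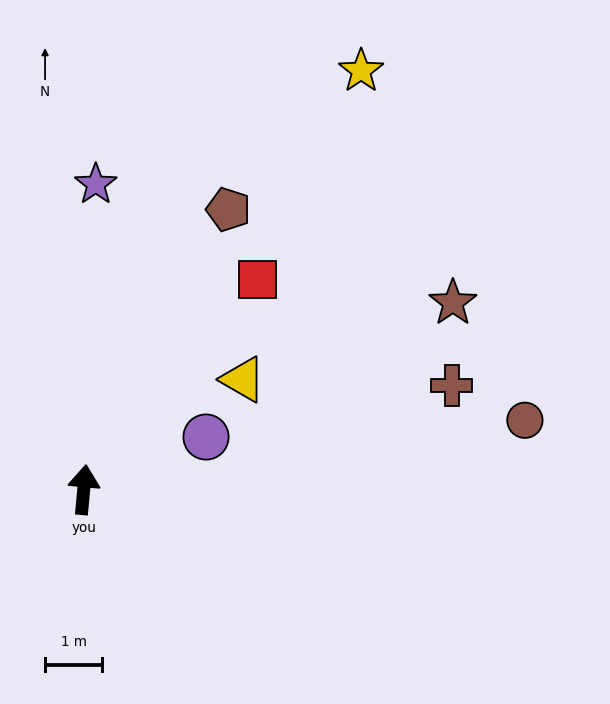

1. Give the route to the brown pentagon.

turn right 22°, forward 5.5 m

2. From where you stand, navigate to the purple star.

turn left 3°, forward 5.4 m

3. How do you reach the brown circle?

turn right 76°, forward 7.8 m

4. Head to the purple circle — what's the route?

turn right 61°, forward 2.3 m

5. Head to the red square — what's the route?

turn right 34°, forward 4.8 m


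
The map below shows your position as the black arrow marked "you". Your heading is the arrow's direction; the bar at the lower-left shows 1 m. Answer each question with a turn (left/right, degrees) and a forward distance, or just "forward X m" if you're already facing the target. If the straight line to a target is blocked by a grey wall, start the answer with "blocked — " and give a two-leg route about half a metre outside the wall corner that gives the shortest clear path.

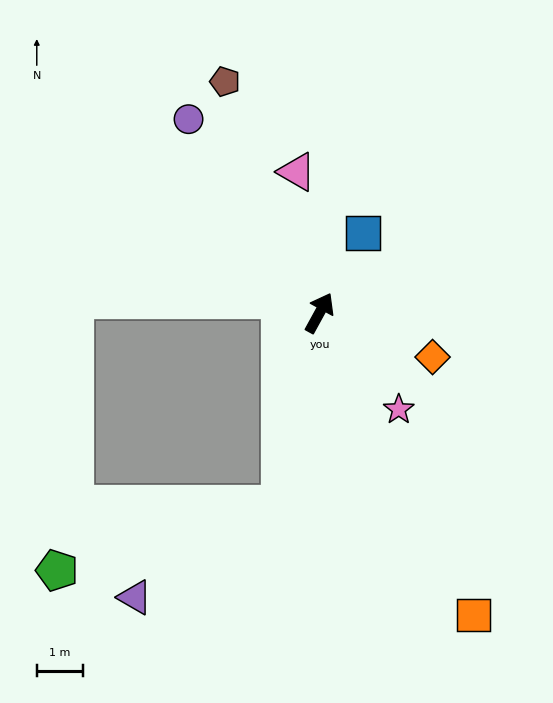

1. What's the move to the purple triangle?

blocked — turn right 163°, forward 4.2 m, then turn right 46°, forward 3.7 m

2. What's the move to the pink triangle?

turn left 38°, forward 3.1 m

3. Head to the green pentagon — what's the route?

blocked — turn right 163°, forward 4.2 m, then turn right 62°, forward 5.0 m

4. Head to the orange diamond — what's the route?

turn right 83°, forward 2.6 m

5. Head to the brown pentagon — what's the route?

turn left 51°, forward 5.4 m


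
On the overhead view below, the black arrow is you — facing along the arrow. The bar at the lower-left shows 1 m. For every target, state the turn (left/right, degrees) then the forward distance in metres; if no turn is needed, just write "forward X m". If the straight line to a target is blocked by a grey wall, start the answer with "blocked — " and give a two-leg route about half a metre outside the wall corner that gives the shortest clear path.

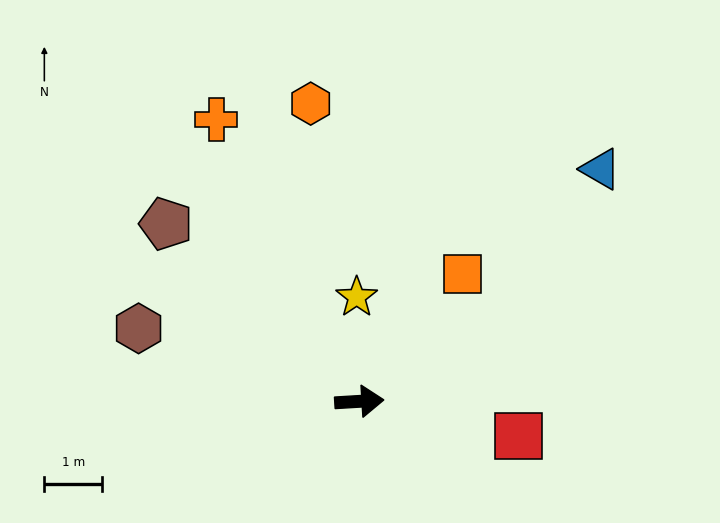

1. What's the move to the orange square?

turn left 47°, forward 2.8 m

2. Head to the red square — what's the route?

turn right 16°, forward 2.8 m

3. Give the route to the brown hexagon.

turn left 158°, forward 4.0 m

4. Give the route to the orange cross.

turn left 113°, forward 5.5 m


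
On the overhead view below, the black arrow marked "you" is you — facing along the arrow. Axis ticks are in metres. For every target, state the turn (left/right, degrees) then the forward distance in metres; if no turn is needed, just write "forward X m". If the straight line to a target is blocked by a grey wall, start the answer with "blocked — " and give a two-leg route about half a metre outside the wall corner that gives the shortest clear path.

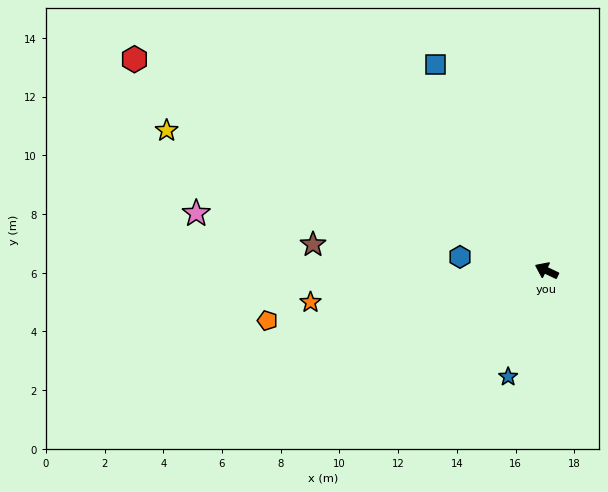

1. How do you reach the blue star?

turn left 96°, forward 3.8 m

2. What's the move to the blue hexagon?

turn left 16°, forward 3.0 m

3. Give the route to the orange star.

turn left 33°, forward 8.1 m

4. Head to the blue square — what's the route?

turn right 36°, forward 8.0 m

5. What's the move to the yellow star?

turn left 5°, forward 13.8 m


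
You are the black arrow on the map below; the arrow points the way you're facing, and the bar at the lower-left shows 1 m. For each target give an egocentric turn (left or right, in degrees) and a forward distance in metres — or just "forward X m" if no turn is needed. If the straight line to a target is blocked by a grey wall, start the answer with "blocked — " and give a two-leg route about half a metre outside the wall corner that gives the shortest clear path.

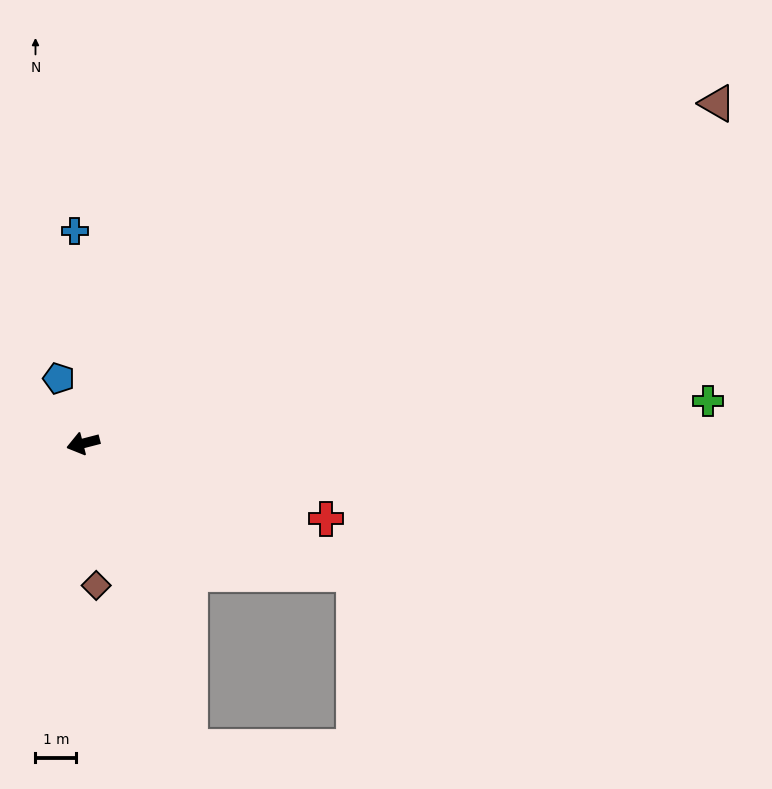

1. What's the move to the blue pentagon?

turn right 84°, forward 1.7 m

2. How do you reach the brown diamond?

turn left 81°, forward 3.5 m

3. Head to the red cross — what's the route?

turn left 148°, forward 6.2 m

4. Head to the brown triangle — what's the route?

turn right 166°, forward 17.6 m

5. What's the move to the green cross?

turn left 169°, forward 15.3 m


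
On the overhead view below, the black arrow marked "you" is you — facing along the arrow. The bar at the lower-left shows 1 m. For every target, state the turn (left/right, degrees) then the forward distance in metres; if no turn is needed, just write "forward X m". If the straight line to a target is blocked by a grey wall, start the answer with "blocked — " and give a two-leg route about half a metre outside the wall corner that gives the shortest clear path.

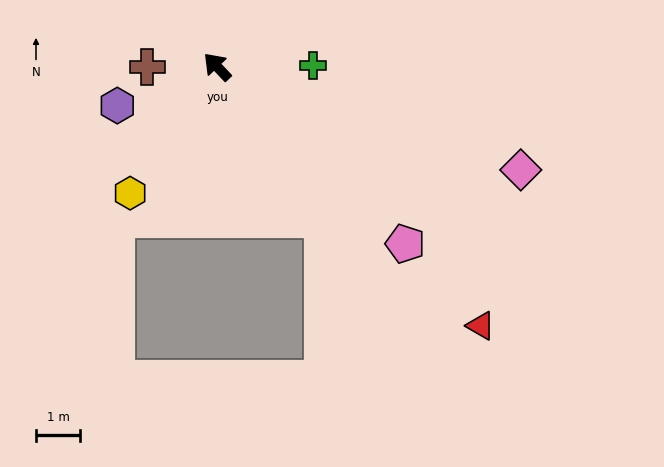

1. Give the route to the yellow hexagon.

turn left 102°, forward 3.5 m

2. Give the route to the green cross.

turn right 133°, forward 2.2 m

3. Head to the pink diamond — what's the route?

turn right 152°, forward 7.3 m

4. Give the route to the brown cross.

turn left 47°, forward 1.6 m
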